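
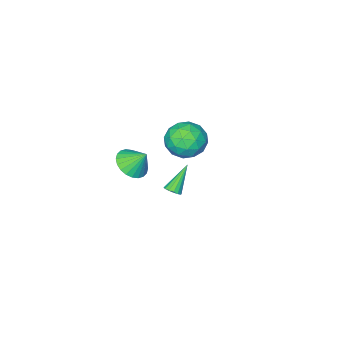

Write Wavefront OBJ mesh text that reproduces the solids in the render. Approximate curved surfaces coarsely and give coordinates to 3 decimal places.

v 1.009 3.78 1.943
v 1.706 4.304 2.719
v 1.474 2.096 2.661
v 2.171 2.62 3.437
v 1.013 2.74 3.519
v 0.726 3.78 3.075
v 2.454 2.62 2.305
v 2.167 3.66 1.861
v 2.6 3.586 2.942
v 1.709 3.661 3.693
v 1.471 2.739 1.687
v 0.58 2.814 2.438
v 1.317 4.19 2.268
v 1.863 2.21 3.112
v 1.183 2.281 3.16
v 1.593 2.589 3.616
v 0.74 3.882 2.477
v 1.15 4.19 2.933
v 0.743 3.271 3.404
v 2.03 2.21 2.447
v 2.44 2.518 2.903
v 1.587 3.811 1.764
v 1.997 4.119 2.22
v 2.437 3.129 1.976
v 2.252 4.076 2.855
v 2.525 3.086 3.277
v 2.691 3.086 2.612
v 2.522 3.698 2.351
v 1.728 4.119 3.296
v 2.002 3.13 3.719
v 1.321 3.2 3.767
v 1.152 3.812 3.506
v 2.253 3.698 3.428
v 1.178 3.27 1.661
v 1.452 2.281 2.084
v 2.028 2.588 1.874
v 1.859 3.2 1.613
v 0.655 3.314 2.103
v 0.928 2.324 2.525
v 0.658 2.702 3.029
v 0.489 3.314 2.768
v 0.927 2.702 1.952
v -0.223 -0.018 -4.423
v 0.156 0.128 -4.098
v -1.397 -0.182 -2.977
v 0.035 0.357 -4.171
v -0.156 0.485 -4.311
v -0.364 0.479 -4.482
v -0.535 0.339 -4.636
v -0.622 0.104 -4.733
v -0.602 -0.164 -4.747
v -0.48 -0.393 -4.675
v -0.29 -0.522 -4.534
v -0.081 -0.515 -4.364
v 0.089 -0.376 -4.21
v 0.176 -0.14 -4.112
v 2.717 0.296 -0.395
v 3.461 -0.072 0.146
v 2.343 1.024 0.615
v 3.629 0.237 -0.014
v 3.659 0.554 -0.232
v 3.545 0.833 -0.475
v 3.306 1.029 -0.705
v 2.976 1.114 -0.889
v 2.608 1.074 -0.997
v 2.256 0.916 -1.013
v 1.974 0.663 -0.936
v 1.805 0.355 -0.776
v 1.776 0.037 -0.558
v 1.889 -0.241 -0.315
v 2.129 -0.437 -0.084
v 2.458 -0.522 0.099
v 2.827 -0.482 0.207
v 3.179 -0.324 0.224
f 1 38 17
f 38 12 41
f 17 41 6
f 38 41 17
f 1 17 13
f 17 6 18
f 13 18 2
f 17 18 13
f 1 13 22
f 13 2 23
f 22 23 8
f 13 23 22
f 1 22 34
f 22 8 37
f 34 37 11
f 22 37 34
f 1 34 38
f 34 11 42
f 38 42 12
f 34 42 38
f 2 18 29
f 18 6 32
f 29 32 10
f 18 32 29
f 6 41 19
f 41 12 40
f 19 40 5
f 41 40 19
f 12 42 39
f 42 11 35
f 39 35 3
f 42 35 39
f 11 37 36
f 37 8 24
f 36 24 7
f 37 24 36
f 8 23 28
f 23 2 25
f 28 25 9
f 23 25 28
f 4 30 16
f 30 10 31
f 16 31 5
f 30 31 16
f 4 16 14
f 16 5 15
f 14 15 3
f 16 15 14
f 4 14 21
f 14 3 20
f 21 20 7
f 14 20 21
f 4 21 26
f 21 7 27
f 26 27 9
f 21 27 26
f 4 26 30
f 26 9 33
f 30 33 10
f 26 33 30
f 5 31 19
f 31 10 32
f 19 32 6
f 31 32 19
f 3 15 39
f 15 5 40
f 39 40 12
f 15 40 39
f 7 20 36
f 20 3 35
f 36 35 11
f 20 35 36
f 9 27 28
f 27 7 24
f 28 24 8
f 27 24 28
f 10 33 29
f 33 9 25
f 29 25 2
f 33 25 29
f 44 43 46
f 44 46 45
f 46 43 47
f 46 47 45
f 47 43 48
f 47 48 45
f 48 43 49
f 48 49 45
f 49 43 50
f 49 50 45
f 50 43 51
f 50 51 45
f 51 43 52
f 51 52 45
f 52 43 53
f 52 53 45
f 53 43 54
f 53 54 45
f 54 43 55
f 54 55 45
f 55 43 56
f 55 56 45
f 56 43 44
f 56 44 45
f 58 57 60
f 58 60 59
f 60 57 61
f 60 61 59
f 61 57 62
f 61 62 59
f 62 57 63
f 62 63 59
f 63 57 64
f 63 64 59
f 64 57 65
f 64 65 59
f 65 57 66
f 65 66 59
f 66 57 67
f 66 67 59
f 67 57 68
f 67 68 59
f 68 57 69
f 68 69 59
f 69 57 70
f 69 70 59
f 70 57 71
f 70 71 59
f 71 57 72
f 71 72 59
f 72 57 73
f 72 73 59
f 73 57 74
f 73 74 59
f 74 57 58
f 74 58 59



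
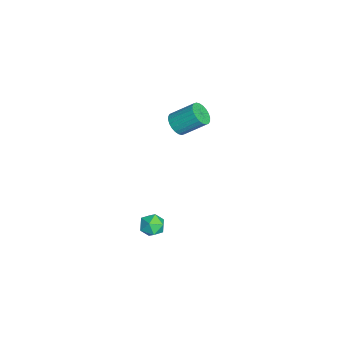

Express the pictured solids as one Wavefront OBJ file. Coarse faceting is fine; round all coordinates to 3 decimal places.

v -3.837 0.757 -0.699
v -3.441 1.146 -1.248
v -3.248 2.472 -0.169
v -3.643 2.083 0.379
v -3.727 1.235 -1.306
v -3.533 2.56 -0.227
v -4.029 1.251 -1.272
v -3.835 2.577 -0.193
v -4.301 1.192 -1.15
v -4.108 2.518 -0.072
v -4.503 1.067 -0.96
v -4.31 2.392 0.118
v -4.604 0.895 -0.731
v -4.41 2.22 0.348
v -4.588 0.701 -0.496
v -4.394 2.027 0.583
v -4.457 0.517 -0.293
v -4.264 1.842 0.786
v -4.232 0.368 -0.151
v -4.039 1.694 0.928
v -3.947 0.28 -0.093
v -3.753 1.605 0.986
v -3.645 0.263 -0.127
v -3.451 1.589 0.952
v -3.372 0.322 -0.248
v -3.179 1.648 0.83
v -3.17 0.448 -0.438
v -2.977 1.773 0.64
v -3.07 0.62 -0.668
v -2.876 1.945 0.411
v -3.086 0.813 -0.903
v -2.892 2.139 0.176
v -3.216 0.998 -1.106
v -3.023 2.323 -0.027
v 3.985 -0.237 -1.943
v 4.387 -0.729 -2.391
v 2.933 -0.891 -2.169
v 3.335 -1.383 -2.617
v 3.452 -1.373 -1.848
v 4.102 -0.969 -1.708
v 3.218 -0.651 -2.852
v 3.868 -0.247 -2.712
v 3.913 -0.985 -2.953
v 4.058 -1.432 -2.332
v 3.262 -0.188 -2.228
v 3.407 -0.635 -1.607
f 2 1 5
f 2 5 3
f 3 5 6
f 3 6 4
f 5 1 7
f 5 7 6
f 6 7 8
f 6 8 4
f 7 1 9
f 7 9 8
f 8 9 10
f 8 10 4
f 9 1 11
f 9 11 10
f 10 11 12
f 10 12 4
f 11 1 13
f 11 13 12
f 12 13 14
f 12 14 4
f 13 1 15
f 13 15 14
f 14 15 16
f 14 16 4
f 15 1 17
f 15 17 16
f 16 17 18
f 16 18 4
f 17 1 19
f 17 19 18
f 18 19 20
f 18 20 4
f 19 1 21
f 19 21 20
f 20 21 22
f 20 22 4
f 21 1 23
f 21 23 22
f 22 23 24
f 22 24 4
f 23 1 25
f 23 25 24
f 24 25 26
f 24 26 4
f 25 1 27
f 25 27 26
f 26 27 28
f 26 28 4
f 27 1 29
f 27 29 28
f 28 29 30
f 28 30 4
f 29 1 31
f 29 31 30
f 30 31 32
f 30 32 4
f 31 1 33
f 31 33 32
f 32 33 34
f 32 34 4
f 33 1 2
f 33 2 34
f 34 2 3
f 34 3 4
f 35 46 40
f 35 40 36
f 35 36 42
f 35 42 45
f 35 45 46
f 36 40 44
f 40 46 39
f 46 45 37
f 45 42 41
f 42 36 43
f 38 44 39
f 38 39 37
f 38 37 41
f 38 41 43
f 38 43 44
f 39 44 40
f 37 39 46
f 41 37 45
f 43 41 42
f 44 43 36



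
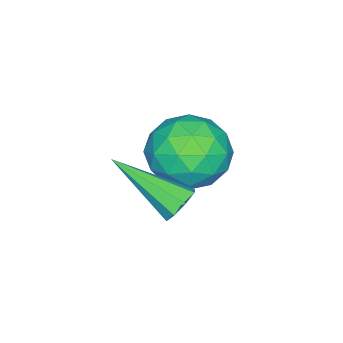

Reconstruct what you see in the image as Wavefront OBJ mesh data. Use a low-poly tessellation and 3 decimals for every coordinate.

v -0.553 -2.615 1.063
v 0.423 -3.115 1.52
v -1.463 -4.305 1.16
v -0.487 -4.805 1.617
v -1.106 -4.017 2.256
v -0.543 -2.972 2.196
v -0.497 -4.448 0.484
v 0.066 -3.403 0.424
v 0.458 -4.247 1.162
v 0.081 -3.981 2.257
v -1.121 -3.439 0.423
v -1.498 -3.173 1.518
v 0.015 -2.716 1.283
v -1.055 -4.704 1.397
v -1.419 -4.24 1.773
v -0.845 -4.534 2.041
v -0.553 -2.633 1.68
v 0.021 -2.927 1.949
v -0.878 -3.457 2.381
v -1.061 -4.493 0.731
v -0.487 -4.787 1
v -0.195 -2.886 0.639
v 0.379 -3.18 0.907
v -0.162 -3.963 0.299
v 0.609 -3.676 1.341
v 0.074 -4.669 1.399
v 0.069 -4.459 0.733
v 0.399 -3.845 0.697
v 0.388 -3.519 1.985
v -0.147 -4.513 2.042
v -0.511 -4.05 2.418
v -0.18 -3.436 2.382
v 0.408 -4.185 1.775
v -0.893 -2.907 0.638
v -1.428 -3.901 0.695
v -0.86 -3.984 0.298
v -0.529 -3.37 0.262
v -1.114 -2.751 1.281
v -1.649 -3.744 1.339
v -1.439 -3.575 1.983
v -1.109 -2.961 1.947
v -1.448 -3.235 0.905
v 1.919 -2.588 1.695
v 2.19 -2.303 2.107
v 2.101 -4.372 2.805
v 1.758 -2.311 2.166
v 1.42 -2.481 1.948
v 1.374 -2.713 1.582
v 1.648 -2.872 1.282
v 2.08 -2.865 1.223
v 2.418 -2.695 1.441
v 2.463 -2.462 1.807
f 1 38 17
f 38 12 41
f 17 41 6
f 38 41 17
f 1 17 13
f 17 6 18
f 13 18 2
f 17 18 13
f 1 13 22
f 13 2 23
f 22 23 8
f 13 23 22
f 1 22 34
f 22 8 37
f 34 37 11
f 22 37 34
f 1 34 38
f 34 11 42
f 38 42 12
f 34 42 38
f 2 18 29
f 18 6 32
f 29 32 10
f 18 32 29
f 6 41 19
f 41 12 40
f 19 40 5
f 41 40 19
f 12 42 39
f 42 11 35
f 39 35 3
f 42 35 39
f 11 37 36
f 37 8 24
f 36 24 7
f 37 24 36
f 8 23 28
f 23 2 25
f 28 25 9
f 23 25 28
f 4 30 16
f 30 10 31
f 16 31 5
f 30 31 16
f 4 16 14
f 16 5 15
f 14 15 3
f 16 15 14
f 4 14 21
f 14 3 20
f 21 20 7
f 14 20 21
f 4 21 26
f 21 7 27
f 26 27 9
f 21 27 26
f 4 26 30
f 26 9 33
f 30 33 10
f 26 33 30
f 5 31 19
f 31 10 32
f 19 32 6
f 31 32 19
f 3 15 39
f 15 5 40
f 39 40 12
f 15 40 39
f 7 20 36
f 20 3 35
f 36 35 11
f 20 35 36
f 9 27 28
f 27 7 24
f 28 24 8
f 27 24 28
f 10 33 29
f 33 9 25
f 29 25 2
f 33 25 29
f 44 43 46
f 44 46 45
f 46 43 47
f 46 47 45
f 47 43 48
f 47 48 45
f 48 43 49
f 48 49 45
f 49 43 50
f 49 50 45
f 50 43 51
f 50 51 45
f 51 43 52
f 51 52 45
f 52 43 44
f 52 44 45



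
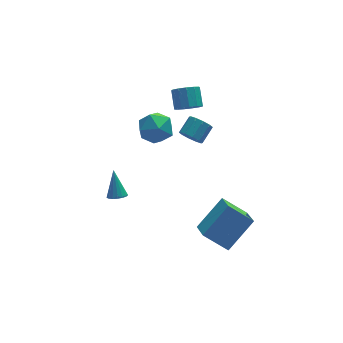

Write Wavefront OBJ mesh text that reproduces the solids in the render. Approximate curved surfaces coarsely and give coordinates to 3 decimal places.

v 0.357 -1.804 -3.592
v 0.261 -3.065 -2.884
v -0.753 -1.177 -2.625
v -0.849 -2.438 -1.917
v 1.849 -1.182 -2.283
v 1.753 -2.443 -1.575
v 0.739 -0.555 -1.316
v 0.643 -1.816 -0.608
v -0.704 0.084 3.534
v -0.254 -0.371 3.422
v 0.435 0.181 3.954
v -0.016 0.636 4.066
v -0.237 -0.103 3.123
v 0.452 0.448 3.655
v -0.399 0.236 2.981
v 0.29 0.788 3.513
v -0.677 0.517 3.05
v 0.011 1.069 3.582
v -0.966 0.633 3.304
v -0.278 1.184 3.836
v -1.155 0.539 3.646
v -0.466 1.091 4.178
v -1.172 0.272 3.945
v -0.483 0.823 4.477
v -1.01 -0.068 4.087
v -0.321 0.484 4.619
v -0.731 -0.349 4.018
v -0.043 0.203 4.55
v -0.442 -0.464 3.764
v 0.246 0.087 4.296
v -3.712 2.87 -3.344
v -3.289 3.157 -3.547
v -3.648 3.73 -1.996
v -3.501 3.293 -3.624
v -3.761 3.332 -3.637
v -4.01 3.266 -3.582
v -4.19 3.108 -3.473
v -4.261 2.896 -3.334
v -4.206 2.678 -3.198
v -4.038 2.504 -3.094
v -3.795 2.413 -3.048
v -3.533 2.428 -3.07
v -3.312 2.543 -3.154
v -3.183 2.733 -3.282
v -3.175 2.955 -3.424
v 0.027 2.75 3.157
v 0.635 2.953 2.828
v 0.741 3.812 3.554
v 0.133 3.61 3.883
v 0.333 3.149 2.641
v 0.439 4.008 3.367
v -0.066 3.218 2.617
v 0.04 4.077 3.343
v -0.436 3.138 2.765
v -0.33 3.998 3.491
v -0.658 2.936 3.037
v -0.552 3.795 3.763
v -0.663 2.674 3.347
v -0.557 3.534 4.073
v -0.449 2.437 3.597
v -0.343 3.297 4.323
v -0.084 2.299 3.707
v 0.022 3.159 4.433
v 0.317 2.304 3.642
v 0.423 3.164 4.368
v 0.625 2.451 3.424
v 0.731 3.311 4.15
v 0.744 2.693 3.12
v 0.85 3.553 3.846
v -1.307 4.631 0.1
v -0.44 4.148 0.447
v -2.26 3.632 1.093
v -1.393 3.149 1.44
v -1.581 4.148 1.708
v -0.992 4.766 1.094
v -1.708 3.014 0.446
v -1.119 3.632 -0.168
v -0.688 3.149 0.661
v -0.609 3.85 1.44
v -2.091 3.93 0.1
v -2.012 4.631 0.879
f 2 4 1
f 5 2 1
f 1 4 3
f 3 5 1
f 2 8 4
f 6 2 5
f 6 8 2
f 4 8 3
f 7 5 3
f 3 8 7
f 7 6 5
f 8 6 7
f 10 9 13
f 10 13 11
f 11 13 14
f 11 14 12
f 13 9 15
f 13 15 14
f 14 15 16
f 14 16 12
f 15 9 17
f 15 17 16
f 16 17 18
f 16 18 12
f 17 9 19
f 17 19 18
f 18 19 20
f 18 20 12
f 19 9 21
f 19 21 20
f 20 21 22
f 20 22 12
f 21 9 23
f 21 23 22
f 22 23 24
f 22 24 12
f 23 9 25
f 23 25 24
f 24 25 26
f 24 26 12
f 25 9 27
f 25 27 26
f 26 27 28
f 26 28 12
f 27 9 29
f 27 29 28
f 28 29 30
f 28 30 12
f 29 9 10
f 29 10 30
f 30 10 11
f 30 11 12
f 32 31 34
f 32 34 33
f 34 31 35
f 34 35 33
f 35 31 36
f 35 36 33
f 36 31 37
f 36 37 33
f 37 31 38
f 37 38 33
f 38 31 39
f 38 39 33
f 39 31 40
f 39 40 33
f 40 31 41
f 40 41 33
f 41 31 42
f 41 42 33
f 42 31 43
f 42 43 33
f 43 31 44
f 43 44 33
f 44 31 45
f 44 45 33
f 45 31 32
f 45 32 33
f 47 46 50
f 47 50 48
f 48 50 51
f 48 51 49
f 50 46 52
f 50 52 51
f 51 52 53
f 51 53 49
f 52 46 54
f 52 54 53
f 53 54 55
f 53 55 49
f 54 46 56
f 54 56 55
f 55 56 57
f 55 57 49
f 56 46 58
f 56 58 57
f 57 58 59
f 57 59 49
f 58 46 60
f 58 60 59
f 59 60 61
f 59 61 49
f 60 46 62
f 60 62 61
f 61 62 63
f 61 63 49
f 62 46 64
f 62 64 63
f 63 64 65
f 63 65 49
f 64 46 66
f 64 66 65
f 65 66 67
f 65 67 49
f 66 46 68
f 66 68 67
f 67 68 69
f 67 69 49
f 68 46 47
f 68 47 69
f 69 47 48
f 69 48 49
f 70 81 75
f 70 75 71
f 70 71 77
f 70 77 80
f 70 80 81
f 71 75 79
f 75 81 74
f 81 80 72
f 80 77 76
f 77 71 78
f 73 79 74
f 73 74 72
f 73 72 76
f 73 76 78
f 73 78 79
f 74 79 75
f 72 74 81
f 76 72 80
f 78 76 77
f 79 78 71



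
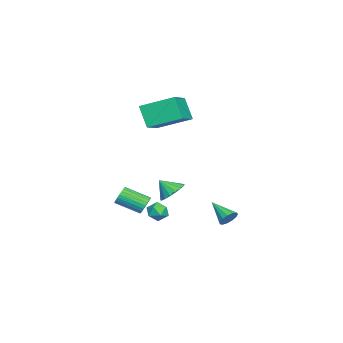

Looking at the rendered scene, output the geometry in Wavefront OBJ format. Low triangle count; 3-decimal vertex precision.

v -2.364 -1.294 3.765
v -2.504 0.612 4.533
v -4.167 -1.134 3.039
v -4.306 0.772 3.807
v -1.794 -0.732 2.473
v -1.933 1.174 3.241
v -3.596 -0.572 1.747
v -3.736 1.334 2.515
v 1.469 4.285 -2.322
v 1.97 4.069 -2.124
v 0.731 3.255 -1.578
v 1.874 4.294 -1.907
v 1.65 4.517 -1.822
v 1.369 4.665 -1.896
v 1.119 4.693 -2.105
v 0.981 4.592 -2.383
v 0.998 4.393 -2.642
v 1.164 4.16 -2.799
v 1.428 3.966 -2.805
v 1.704 3.874 -2.657
v 1.907 3.913 -2.403
v -2.153 0.24 -3.556
v -1.612 0.469 -3.906
v -1.668 -0.749 -3.454
v -1.127 -0.52 -3.804
v -1.254 -0.281 -3.176
v -1.554 0.33 -3.239
v -1.726 -0.61 -4.121
v -2.026 0.001 -4.184
v -1.348 -0.056 -4.255
v -1.057 0.147 -3.671
v -2.223 -0.427 -3.689
v -1.932 -0.224 -3.105
v 1.95 1.45 -0.488
v 2.595 1.783 -0.129
v 1.89 0.73 0.288
v 2.294 1.974 0.025
v 1.914 2.045 0.06
v 1.543 1.979 -0.03
v 1.265 1.792 -0.225
v 1.144 1.526 -0.48
v 1.208 1.243 -0.737
v 1.441 1.008 -0.937
v 1.792 0.873 -1.035
v 2.179 0.871 -1.007
v 2.513 1.001 -0.86
v 2.718 1.234 -0.628
v 2.748 1.516 -0.364
v -2.098 -0.902 -3.51
v -1.804 -1.13 -3.994
v -1.829 -2.565 -3.334
v -2.122 -2.338 -2.85
v -1.622 -1.069 -3.854
v -1.647 -2.504 -3.193
v -1.512 -0.982 -3.661
v -1.537 -2.417 -3.001
v -1.491 -0.883 -3.446
v -1.516 -2.318 -2.785
v -1.563 -0.787 -3.24
v -1.588 -2.222 -2.58
v -1.716 -0.709 -3.076
v -1.741 -2.144 -2.415
v -1.927 -0.66 -2.977
v -1.952 -2.095 -2.317
v -2.164 -0.648 -2.96
v -2.189 -2.083 -2.299
v -2.391 -0.675 -3.026
v -2.416 -2.11 -2.366
v -2.573 -0.736 -3.167
v -2.598 -2.171 -2.506
v -2.683 -0.823 -3.359
v -2.708 -2.258 -2.699
v -2.704 -0.922 -3.575
v -2.729 -2.357 -2.914
v -2.632 -1.018 -3.78
v -2.657 -2.453 -3.12
v -2.479 -1.096 -3.945
v -2.504 -2.531 -3.284
v -2.268 -1.145 -4.043
v -2.293 -2.58 -3.383
v -2.031 -1.157 -4.061
v -2.056 -2.592 -3.4
f 2 4 1
f 5 2 1
f 1 4 3
f 3 5 1
f 2 8 4
f 6 2 5
f 6 8 2
f 4 8 3
f 7 5 3
f 3 8 7
f 7 6 5
f 8 6 7
f 10 9 12
f 10 12 11
f 12 9 13
f 12 13 11
f 13 9 14
f 13 14 11
f 14 9 15
f 14 15 11
f 15 9 16
f 15 16 11
f 16 9 17
f 16 17 11
f 17 9 18
f 17 18 11
f 18 9 19
f 18 19 11
f 19 9 20
f 19 20 11
f 20 9 21
f 20 21 11
f 21 9 10
f 21 10 11
f 22 33 27
f 22 27 23
f 22 23 29
f 22 29 32
f 22 32 33
f 23 27 31
f 27 33 26
f 33 32 24
f 32 29 28
f 29 23 30
f 25 31 26
f 25 26 24
f 25 24 28
f 25 28 30
f 25 30 31
f 26 31 27
f 24 26 33
f 28 24 32
f 30 28 29
f 31 30 23
f 35 34 37
f 35 37 36
f 37 34 38
f 37 38 36
f 38 34 39
f 38 39 36
f 39 34 40
f 39 40 36
f 40 34 41
f 40 41 36
f 41 34 42
f 41 42 36
f 42 34 43
f 42 43 36
f 43 34 44
f 43 44 36
f 44 34 45
f 44 45 36
f 45 34 46
f 45 46 36
f 46 34 47
f 46 47 36
f 47 34 48
f 47 48 36
f 48 34 35
f 48 35 36
f 50 49 53
f 50 53 51
f 51 53 54
f 51 54 52
f 53 49 55
f 53 55 54
f 54 55 56
f 54 56 52
f 55 49 57
f 55 57 56
f 56 57 58
f 56 58 52
f 57 49 59
f 57 59 58
f 58 59 60
f 58 60 52
f 59 49 61
f 59 61 60
f 60 61 62
f 60 62 52
f 61 49 63
f 61 63 62
f 62 63 64
f 62 64 52
f 63 49 65
f 63 65 64
f 64 65 66
f 64 66 52
f 65 49 67
f 65 67 66
f 66 67 68
f 66 68 52
f 67 49 69
f 67 69 68
f 68 69 70
f 68 70 52
f 69 49 71
f 69 71 70
f 70 71 72
f 70 72 52
f 71 49 73
f 71 73 72
f 72 73 74
f 72 74 52
f 73 49 75
f 73 75 74
f 74 75 76
f 74 76 52
f 75 49 77
f 75 77 76
f 76 77 78
f 76 78 52
f 77 49 79
f 77 79 78
f 78 79 80
f 78 80 52
f 79 49 81
f 79 81 80
f 80 81 82
f 80 82 52
f 81 49 50
f 81 50 82
f 82 50 51
f 82 51 52



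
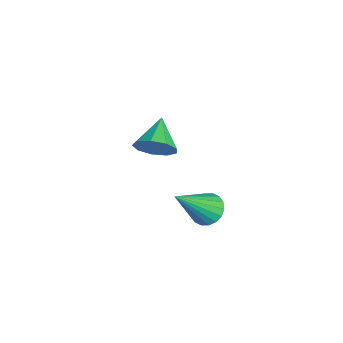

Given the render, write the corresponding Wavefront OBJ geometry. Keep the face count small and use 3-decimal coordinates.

v -2.139 -1.586 -0.032
v -1.756 -1.281 0.496
v -3.181 -1.254 0.532
v -1.844 -0.952 0.14
v -2.07 -0.92 -0.296
v -2.329 -1.199 -0.609
v -2.498 -1.66 -0.652
v -2.5 -2.085 -0.404
v -2.333 -2.277 0.017
v -2.075 -2.146 0.416
v -1.847 -1.752 0.605
v 1.184 -0.428 -0.042
v 1.701 -0.444 -0.305
v 1.856 -1.472 1.342
v 1.719 -0.235 -0.156
v 1.631 -0.063 0.016
v 1.455 0.036 0.176
v 1.225 0.044 0.293
v 0.987 -0.042 0.344
v 0.788 -0.205 0.318
v 0.667 -0.411 0.221
v 0.649 -0.621 0.072
v 0.737 -0.792 -0.1
v 0.913 -0.892 -0.261
v 1.143 -0.899 -0.378
v 1.381 -0.813 -0.429
v 1.58 -0.651 -0.403
f 2 1 4
f 2 4 3
f 4 1 5
f 4 5 3
f 5 1 6
f 5 6 3
f 6 1 7
f 6 7 3
f 7 1 8
f 7 8 3
f 8 1 9
f 8 9 3
f 9 1 10
f 9 10 3
f 10 1 11
f 10 11 3
f 11 1 2
f 11 2 3
f 13 12 15
f 13 15 14
f 15 12 16
f 15 16 14
f 16 12 17
f 16 17 14
f 17 12 18
f 17 18 14
f 18 12 19
f 18 19 14
f 19 12 20
f 19 20 14
f 20 12 21
f 20 21 14
f 21 12 22
f 21 22 14
f 22 12 23
f 22 23 14
f 23 12 24
f 23 24 14
f 24 12 25
f 24 25 14
f 25 12 26
f 25 26 14
f 26 12 27
f 26 27 14
f 27 12 13
f 27 13 14



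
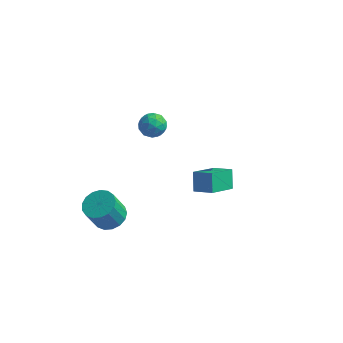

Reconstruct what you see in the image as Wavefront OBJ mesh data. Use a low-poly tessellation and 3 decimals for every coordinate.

v -1.555 -1.97 -2.463
v -0.796 -1.692 -2.169
v -1.127 -2.211 -0.823
v -1.885 -2.49 -1.117
v -1.048 -1.373 -2.108
v -1.379 -1.892 -0.762
v -1.417 -1.19 -2.128
v -1.748 -1.71 -0.782
v -1.817 -1.187 -2.225
v -2.148 -1.706 -0.879
v -2.157 -1.363 -2.377
v -2.488 -1.882 -1.031
v -2.359 -1.678 -2.548
v -2.69 -2.197 -1.202
v -2.376 -2.06 -2.7
v -2.707 -2.579 -1.354
v -2.206 -2.422 -2.797
v -2.537 -2.941 -1.451
v -1.886 -2.68 -2.818
v -2.217 -3.199 -1.472
v -1.49 -2.776 -2.758
v -1.821 -3.295 -1.412
v -1.109 -2.687 -2.63
v -1.44 -3.206 -1.284
v -0.83 -2.434 -2.464
v -1.161 -2.953 -1.118
v -0.717 -2.075 -2.297
v -1.048 -2.594 -0.951
v 2.695 -1.92 1.255
v 2.424 -1.335 2.084
v 3.169 -0.576 0.463
v 2.897 0.008 1.292
v 3.663 -2.028 1.648
v 3.391 -1.444 2.477
v 4.136 -0.685 0.856
v 3.865 -0.1 1.685
v -1.941 4.688 -0.76
v -1.329 4.333 -1.056
v -2.551 3.607 -0.724
v -1.939 3.252 -1.02
v -1.912 3.532 -0.306
v -1.535 4.2 -0.328
v -2.345 3.74 -1.452
v -1.968 4.408 -1.474
v -1.578 3.746 -1.483
v -1.311 3.618 -0.776
v -2.569 4.322 -1.004
v -2.302 4.194 -0.297
v -1.581 4.605 -0.911
v -2.299 3.335 -0.869
v -2.283 3.5 -0.45
v -1.923 3.291 -0.624
v -1.702 4.528 -0.483
v -1.342 4.319 -0.657
v -1.685 3.848 -0.217
v -2.538 3.621 -1.123
v -2.178 3.412 -1.297
v -1.957 4.649 -1.156
v -1.597 4.44 -1.33
v -2.195 4.092 -1.563
v -1.368 4.052 -1.336
v -1.727 3.416 -1.315
v -1.966 3.703 -1.569
v -1.744 4.096 -1.582
v -1.211 3.977 -0.92
v -1.569 3.341 -0.899
v -1.554 3.506 -0.48
v -1.332 3.899 -0.493
v -1.358 3.632 -1.172
v -2.311 4.599 -0.881
v -2.669 3.963 -0.86
v -2.548 4.041 -1.287
v -2.326 4.434 -1.3
v -2.153 4.524 -0.465
v -2.512 3.888 -0.444
v -2.136 3.844 -0.198
v -1.914 4.237 -0.211
v -2.522 4.308 -0.608
f 2 1 5
f 2 5 3
f 3 5 6
f 3 6 4
f 5 1 7
f 5 7 6
f 6 7 8
f 6 8 4
f 7 1 9
f 7 9 8
f 8 9 10
f 8 10 4
f 9 1 11
f 9 11 10
f 10 11 12
f 10 12 4
f 11 1 13
f 11 13 12
f 12 13 14
f 12 14 4
f 13 1 15
f 13 15 14
f 14 15 16
f 14 16 4
f 15 1 17
f 15 17 16
f 16 17 18
f 16 18 4
f 17 1 19
f 17 19 18
f 18 19 20
f 18 20 4
f 19 1 21
f 19 21 20
f 20 21 22
f 20 22 4
f 21 1 23
f 21 23 22
f 22 23 24
f 22 24 4
f 23 1 25
f 23 25 24
f 24 25 26
f 24 26 4
f 25 1 27
f 25 27 26
f 26 27 28
f 26 28 4
f 27 1 2
f 27 2 28
f 28 2 3
f 28 3 4
f 30 32 29
f 33 30 29
f 29 32 31
f 31 33 29
f 30 36 32
f 34 30 33
f 34 36 30
f 32 36 31
f 35 33 31
f 31 36 35
f 35 34 33
f 36 34 35
f 37 74 53
f 74 48 77
f 53 77 42
f 74 77 53
f 37 53 49
f 53 42 54
f 49 54 38
f 53 54 49
f 37 49 58
f 49 38 59
f 58 59 44
f 49 59 58
f 37 58 70
f 58 44 73
f 70 73 47
f 58 73 70
f 37 70 74
f 70 47 78
f 74 78 48
f 70 78 74
f 38 54 65
f 54 42 68
f 65 68 46
f 54 68 65
f 42 77 55
f 77 48 76
f 55 76 41
f 77 76 55
f 48 78 75
f 78 47 71
f 75 71 39
f 78 71 75
f 47 73 72
f 73 44 60
f 72 60 43
f 73 60 72
f 44 59 64
f 59 38 61
f 64 61 45
f 59 61 64
f 40 66 52
f 66 46 67
f 52 67 41
f 66 67 52
f 40 52 50
f 52 41 51
f 50 51 39
f 52 51 50
f 40 50 57
f 50 39 56
f 57 56 43
f 50 56 57
f 40 57 62
f 57 43 63
f 62 63 45
f 57 63 62
f 40 62 66
f 62 45 69
f 66 69 46
f 62 69 66
f 41 67 55
f 67 46 68
f 55 68 42
f 67 68 55
f 39 51 75
f 51 41 76
f 75 76 48
f 51 76 75
f 43 56 72
f 56 39 71
f 72 71 47
f 56 71 72
f 45 63 64
f 63 43 60
f 64 60 44
f 63 60 64
f 46 69 65
f 69 45 61
f 65 61 38
f 69 61 65



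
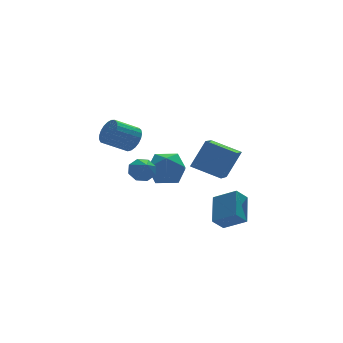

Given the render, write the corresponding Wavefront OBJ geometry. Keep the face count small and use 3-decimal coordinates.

v -0.398 2.161 -0.431
v 0.77 2.332 -0.084
v -0.21 0.208 -0.096
v 0.958 0.379 0.251
v 0.039 0.799 0.953
v -0.077 2.006 0.747
v 0.637 0.534 -0.927
v 0.521 1.741 -1.133
v 1.409 1.327 -0.39
v 1.04 1.491 0.772
v -0.48 1.049 -0.952
v -0.849 1.213 0.21
v -1.284 0.96 0.246
v -0.689 0.567 -0.093
v -1.536 -0.24 1.194
v -0.507 0.901 0.377
v -0.781 1.269 0.771
v -1.35 1.456 0.857
v -1.88 1.353 0.585
v -2.061 1.019 0.115
v -1.787 0.651 -0.279
v -1.219 0.464 -0.365
v 2.198 -3.192 -1.954
v 2.943 -1.754 -0.98
v 1.302 -2.213 -2.714
v 2.047 -0.775 -1.74
v 2.913 -3.085 -2.66
v 3.658 -1.647 -1.686
v 2.017 -2.106 -3.42
v 2.762 -0.668 -2.446
v 2.366 -1.072 -0.238
v 1.131 0.139 0.391
v 3.469 0.47 -1.043
v 2.234 1.681 -0.414
v 3.346 -0.921 1.394
v 2.111 0.29 2.023
v 4.449 0.621 0.589
v 3.214 1.832 1.218
v -2.642 -0.915 3.577
v -2.215 -0.76 4.26
v -3.511 -0.651 5.046
v -3.938 -0.805 4.363
v -2.264 -0.447 4.135
v -3.561 -0.337 4.921
v -2.379 -0.215 3.913
v -3.675 -0.105 4.699
v -2.539 -0.103 3.634
v -3.835 0.006 4.419
v -2.717 -0.132 3.344
v -4.013 -0.023 4.13
v -2.882 -0.296 3.095
v -4.178 -0.187 3.881
v -3.005 -0.568 2.929
v -4.302 -0.458 3.715
v -3.066 -0.899 2.875
v -4.362 -0.789 3.661
v -3.053 -1.233 2.943
v -4.35 -1.123 3.729
v -2.969 -1.512 3.12
v -4.266 -1.402 3.906
v -2.829 -1.688 3.376
v -4.125 -1.578 4.162
v -2.656 -1.73 3.667
v -3.952 -1.62 4.453
v -2.481 -1.631 3.943
v -3.777 -1.521 4.728
v -2.333 -1.408 4.155
v -3.63 -1.299 4.941
v -2.239 -1.1 4.267
v -3.536 -0.991 5.053
f 1 12 6
f 1 6 2
f 1 2 8
f 1 8 11
f 1 11 12
f 2 6 10
f 6 12 5
f 12 11 3
f 11 8 7
f 8 2 9
f 4 10 5
f 4 5 3
f 4 3 7
f 4 7 9
f 4 9 10
f 5 10 6
f 3 5 12
f 7 3 11
f 9 7 8
f 10 9 2
f 14 13 16
f 14 16 15
f 16 13 17
f 16 17 15
f 17 13 18
f 17 18 15
f 18 13 19
f 18 19 15
f 19 13 20
f 19 20 15
f 20 13 21
f 20 21 15
f 21 13 22
f 21 22 15
f 22 13 14
f 22 14 15
f 24 26 23
f 27 24 23
f 23 26 25
f 25 27 23
f 24 30 26
f 28 24 27
f 28 30 24
f 26 30 25
f 29 27 25
f 25 30 29
f 29 28 27
f 30 28 29
f 32 34 31
f 35 32 31
f 31 34 33
f 33 35 31
f 32 38 34
f 36 32 35
f 36 38 32
f 34 38 33
f 37 35 33
f 33 38 37
f 37 36 35
f 38 36 37
f 40 39 43
f 40 43 41
f 41 43 44
f 41 44 42
f 43 39 45
f 43 45 44
f 44 45 46
f 44 46 42
f 45 39 47
f 45 47 46
f 46 47 48
f 46 48 42
f 47 39 49
f 47 49 48
f 48 49 50
f 48 50 42
f 49 39 51
f 49 51 50
f 50 51 52
f 50 52 42
f 51 39 53
f 51 53 52
f 52 53 54
f 52 54 42
f 53 39 55
f 53 55 54
f 54 55 56
f 54 56 42
f 55 39 57
f 55 57 56
f 56 57 58
f 56 58 42
f 57 39 59
f 57 59 58
f 58 59 60
f 58 60 42
f 59 39 61
f 59 61 60
f 60 61 62
f 60 62 42
f 61 39 63
f 61 63 62
f 62 63 64
f 62 64 42
f 63 39 65
f 63 65 64
f 64 65 66
f 64 66 42
f 65 39 67
f 65 67 66
f 66 67 68
f 66 68 42
f 67 39 69
f 67 69 68
f 68 69 70
f 68 70 42
f 69 39 40
f 69 40 70
f 70 40 41
f 70 41 42



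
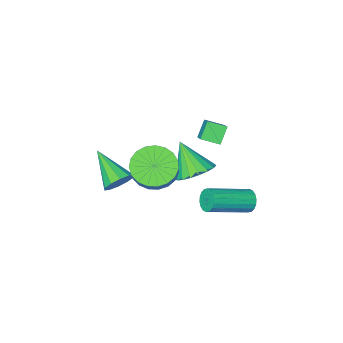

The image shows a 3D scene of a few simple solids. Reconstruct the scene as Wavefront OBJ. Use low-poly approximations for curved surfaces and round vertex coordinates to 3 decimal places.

v -1.477 2.963 0.177
v -1.274 3.254 -0.256
v 0.581 3.009 0.45
v 0.377 2.717 0.883
v -1.316 3.43 -0.085
v 0.539 3.185 0.621
v -1.39 3.514 0.137
v 0.465 3.269 0.844
v -1.481 3.489 0.368
v 0.374 3.244 1.074
v -1.571 3.359 0.561
v 0.284 3.114 1.267
v -1.643 3.151 0.677
v 0.212 2.906 1.384
v -1.682 2.906 0.695
v 0.173 2.661 1.401
v -1.681 2.671 0.61
v 0.174 2.426 1.316
v -1.639 2.495 0.439
v 0.216 2.25 1.145
v -1.565 2.411 0.216
v 0.29 2.166 0.923
v -1.474 2.436 -0.014
v 0.381 2.191 0.692
v -1.384 2.566 -0.207
v 0.471 2.321 0.499
v -1.312 2.774 -0.324
v 0.543 2.529 0.383
v -1.273 3.019 -0.341
v 0.582 2.774 0.365
v 3.556 1.29 2.337
v 4.153 1.159 2.015
v 3.704 -0.27 3.243
v 4.24 1.375 2.373
v 4.066 1.559 2.716
v 3.697 1.639 2.915
v 3.274 1.586 2.892
v 2.96 1.42 2.658
v 2.873 1.204 2.3
v 3.047 1.021 1.957
v 3.415 0.94 1.758
v 3.838 0.993 1.781
v 2.497 2.268 3.473
v 3.06 2.756 2.868
v 3.465 3.421 3.782
v 2.903 2.932 4.387
v 2.724 2.971 2.861
v 3.129 3.636 3.774
v 2.349 3.065 2.959
v 2.754 3.729 3.873
v 1.999 3.02 3.147
v 2.404 3.685 4.06
v 1.735 2.846 3.391
v 2.141 3.51 4.304
v 1.604 2.571 3.649
v 2.009 3.236 4.562
v 1.627 2.244 3.877
v 2.032 2.909 4.79
v 1.8 1.921 4.035
v 2.205 2.586 4.948
v 2.094 1.658 4.096
v 2.499 2.323 5.009
v 2.458 1.501 4.049
v 2.863 2.165 4.962
v 2.828 1.476 3.903
v 3.234 2.14 4.816
v 3.142 1.587 3.682
v 3.547 2.252 4.596
v 3.344 1.817 3.426
v 3.749 2.482 4.339
v 3.399 2.125 3.177
v 3.805 2.789 4.091
v 3.299 2.457 2.98
v 3.704 3.121 3.893
v -1.859 -1.239 2.113
v -1.485 -0.363 2.809
v -2.521 -0.743 1.844
v -2.147 0.133 2.54
v -1.333 -0.913 1.42
v -0.959 -0.037 2.116
v -1.995 -0.417 1.151
v -1.621 0.459 1.847
v -1.036 -0.513 -0.486
v -0.18 -0.176 -0.355
v -0.844 -1.527 0.866
v -0.415 0.08 -0.13
v -0.773 0.218 0.025
v -1.183 0.211 0.079
v -1.564 0.061 0.021
v -1.841 -0.203 -0.138
v -1.958 -0.528 -0.365
v -1.893 -0.85 -0.616
v -1.658 -1.106 -0.842
v -1.3 -1.244 -0.996
v -0.89 -1.238 -1.05
v -0.509 -1.088 -0.992
v -0.232 -0.824 -0.833
v -0.114 -0.498 -0.606
f 2 1 5
f 2 5 3
f 3 5 6
f 3 6 4
f 5 1 7
f 5 7 6
f 6 7 8
f 6 8 4
f 7 1 9
f 7 9 8
f 8 9 10
f 8 10 4
f 9 1 11
f 9 11 10
f 10 11 12
f 10 12 4
f 11 1 13
f 11 13 12
f 12 13 14
f 12 14 4
f 13 1 15
f 13 15 14
f 14 15 16
f 14 16 4
f 15 1 17
f 15 17 16
f 16 17 18
f 16 18 4
f 17 1 19
f 17 19 18
f 18 19 20
f 18 20 4
f 19 1 21
f 19 21 20
f 20 21 22
f 20 22 4
f 21 1 23
f 21 23 22
f 22 23 24
f 22 24 4
f 23 1 25
f 23 25 24
f 24 25 26
f 24 26 4
f 25 1 27
f 25 27 26
f 26 27 28
f 26 28 4
f 27 1 29
f 27 29 28
f 28 29 30
f 28 30 4
f 29 1 2
f 29 2 30
f 30 2 3
f 30 3 4
f 32 31 34
f 32 34 33
f 34 31 35
f 34 35 33
f 35 31 36
f 35 36 33
f 36 31 37
f 36 37 33
f 37 31 38
f 37 38 33
f 38 31 39
f 38 39 33
f 39 31 40
f 39 40 33
f 40 31 41
f 40 41 33
f 41 31 42
f 41 42 33
f 42 31 32
f 42 32 33
f 44 43 47
f 44 47 45
f 45 47 48
f 45 48 46
f 47 43 49
f 47 49 48
f 48 49 50
f 48 50 46
f 49 43 51
f 49 51 50
f 50 51 52
f 50 52 46
f 51 43 53
f 51 53 52
f 52 53 54
f 52 54 46
f 53 43 55
f 53 55 54
f 54 55 56
f 54 56 46
f 55 43 57
f 55 57 56
f 56 57 58
f 56 58 46
f 57 43 59
f 57 59 58
f 58 59 60
f 58 60 46
f 59 43 61
f 59 61 60
f 60 61 62
f 60 62 46
f 61 43 63
f 61 63 62
f 62 63 64
f 62 64 46
f 63 43 65
f 63 65 64
f 64 65 66
f 64 66 46
f 65 43 67
f 65 67 66
f 66 67 68
f 66 68 46
f 67 43 69
f 67 69 68
f 68 69 70
f 68 70 46
f 69 43 71
f 69 71 70
f 70 71 72
f 70 72 46
f 71 43 73
f 71 73 72
f 72 73 74
f 72 74 46
f 73 43 44
f 73 44 74
f 74 44 45
f 74 45 46
f 76 78 75
f 79 76 75
f 75 78 77
f 77 79 75
f 76 82 78
f 80 76 79
f 80 82 76
f 78 82 77
f 81 79 77
f 77 82 81
f 81 80 79
f 82 80 81
f 84 83 86
f 84 86 85
f 86 83 87
f 86 87 85
f 87 83 88
f 87 88 85
f 88 83 89
f 88 89 85
f 89 83 90
f 89 90 85
f 90 83 91
f 90 91 85
f 91 83 92
f 91 92 85
f 92 83 93
f 92 93 85
f 93 83 94
f 93 94 85
f 94 83 95
f 94 95 85
f 95 83 96
f 95 96 85
f 96 83 97
f 96 97 85
f 97 83 98
f 97 98 85
f 98 83 84
f 98 84 85



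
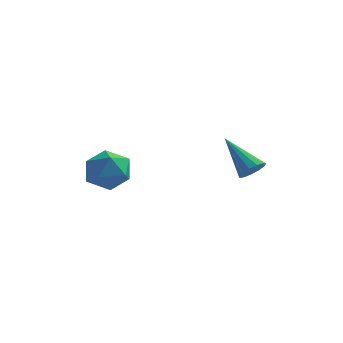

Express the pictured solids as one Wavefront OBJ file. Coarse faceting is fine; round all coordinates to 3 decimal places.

v -1.984 -3.116 -2.659
v -1.711 -2.767 -3.362
v -1.869 -4.333 -3.218
v -1.596 -3.984 -3.921
v -1.123 -3.97 -3.239
v -1.193 -3.218 -2.893
v -2.387 -3.882 -3.687
v -2.457 -3.13 -3.341
v -1.959 -3.241 -3.997
v -1.178 -3.295 -3.72
v -2.402 -3.805 -2.86
v -1.621 -3.859 -2.583
v 2.321 -1.553 -3.806
v 2.628 -1.148 -3.769
v 1.299 -0.867 -2.814
v 2.451 -1.094 -3.988
v 2.232 -1.187 -4.15
v 2.041 -1.395 -4.202
v 1.939 -1.654 -4.129
v 1.958 -1.88 -3.953
v 2.093 -2.002 -3.73
v 2.299 -1.982 -3.532
v 2.513 -1.825 -3.42
v 2.665 -1.582 -3.431
v 2.708 -1.329 -3.561
f 1 12 6
f 1 6 2
f 1 2 8
f 1 8 11
f 1 11 12
f 2 6 10
f 6 12 5
f 12 11 3
f 11 8 7
f 8 2 9
f 4 10 5
f 4 5 3
f 4 3 7
f 4 7 9
f 4 9 10
f 5 10 6
f 3 5 12
f 7 3 11
f 9 7 8
f 10 9 2
f 14 13 16
f 14 16 15
f 16 13 17
f 16 17 15
f 17 13 18
f 17 18 15
f 18 13 19
f 18 19 15
f 19 13 20
f 19 20 15
f 20 13 21
f 20 21 15
f 21 13 22
f 21 22 15
f 22 13 23
f 22 23 15
f 23 13 24
f 23 24 15
f 24 13 25
f 24 25 15
f 25 13 14
f 25 14 15



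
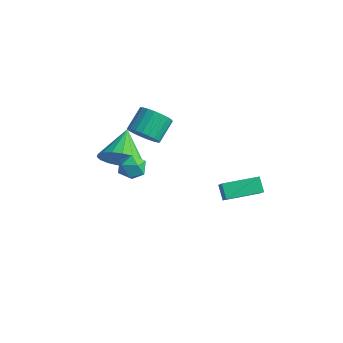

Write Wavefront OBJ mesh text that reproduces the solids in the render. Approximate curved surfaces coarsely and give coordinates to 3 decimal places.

v -1.443 -2.395 3.305
v -0.527 -1.804 3.294
v -2.277 -1.085 4.215
v -0.751 -1.664 2.887
v -1.111 -1.669 2.563
v -1.538 -1.817 2.386
v -1.945 -2.08 2.391
v -2.253 -2.406 2.577
v -2.401 -2.729 2.907
v -2.359 -2.986 3.316
v -2.135 -3.126 3.723
v -1.774 -3.121 4.047
v -1.348 -2.973 4.225
v -0.94 -2.71 4.22
v -0.632 -2.385 4.034
v -0.485 -2.061 3.703
v -0.54 -2.346 3.968
v 0.178 -2.347 4.128
v -0.458 -3.473 3.592
v 0.26 -3.474 3.752
v -0.238 -3.451 4.293
v -0.288 -2.755 4.526
v 0.008 -3.065 3.194
v -0.042 -2.369 3.427
v 0.517 -2.792 3.65
v 0.365 -3.03 4.329
v -0.645 -2.79 3.391
v -0.797 -3.028 4.07
v -2.321 -0.011 3.091
v -1.952 -0.442 3.75
v -2.15 0.639 4.568
v -2.519 1.071 3.909
v -1.668 -0.276 3.6
v -1.866 0.805 4.418
v -1.496 -0.065 3.362
v -1.694 1.017 4.18
v -1.467 0.156 3.077
v -1.665 1.237 3.895
v -1.586 0.348 2.794
v -1.784 1.43 3.612
v -1.832 0.478 2.563
v -2.03 1.56 3.381
v -2.162 0.524 2.423
v -2.36 1.605 3.241
v -2.52 0.477 2.399
v -2.718 1.558 3.216
v -2.844 0.346 2.494
v -3.042 1.427 3.312
v -3.077 0.153 2.692
v -3.275 1.234 3.51
v -3.179 -0.068 2.96
v -3.377 1.013 3.778
v -3.133 -0.279 3.25
v -3.331 0.802 4.068
v -2.947 -0.444 3.512
v -3.145 0.637 4.33
v -2.652 -0.534 3.702
v -2.85 0.547 4.52
v -2.3 -0.533 3.786
v -2.498 0.548 4.604
v 0.507 2.515 -1.677
v 1.136 2.072 -0.906
v -0.067 2.814 -1.038
v 0.563 2.371 -0.266
v 1.477 4.109 -1.554
v 2.107 3.666 -0.782
v 0.904 4.408 -0.914
v 1.533 3.965 -0.143
f 2 1 4
f 2 4 3
f 4 1 5
f 4 5 3
f 5 1 6
f 5 6 3
f 6 1 7
f 6 7 3
f 7 1 8
f 7 8 3
f 8 1 9
f 8 9 3
f 9 1 10
f 9 10 3
f 10 1 11
f 10 11 3
f 11 1 12
f 11 12 3
f 12 1 13
f 12 13 3
f 13 1 14
f 13 14 3
f 14 1 15
f 14 15 3
f 15 1 16
f 15 16 3
f 16 1 2
f 16 2 3
f 17 28 22
f 17 22 18
f 17 18 24
f 17 24 27
f 17 27 28
f 18 22 26
f 22 28 21
f 28 27 19
f 27 24 23
f 24 18 25
f 20 26 21
f 20 21 19
f 20 19 23
f 20 23 25
f 20 25 26
f 21 26 22
f 19 21 28
f 23 19 27
f 25 23 24
f 26 25 18
f 30 29 33
f 30 33 31
f 31 33 34
f 31 34 32
f 33 29 35
f 33 35 34
f 34 35 36
f 34 36 32
f 35 29 37
f 35 37 36
f 36 37 38
f 36 38 32
f 37 29 39
f 37 39 38
f 38 39 40
f 38 40 32
f 39 29 41
f 39 41 40
f 40 41 42
f 40 42 32
f 41 29 43
f 41 43 42
f 42 43 44
f 42 44 32
f 43 29 45
f 43 45 44
f 44 45 46
f 44 46 32
f 45 29 47
f 45 47 46
f 46 47 48
f 46 48 32
f 47 29 49
f 47 49 48
f 48 49 50
f 48 50 32
f 49 29 51
f 49 51 50
f 50 51 52
f 50 52 32
f 51 29 53
f 51 53 52
f 52 53 54
f 52 54 32
f 53 29 55
f 53 55 54
f 54 55 56
f 54 56 32
f 55 29 57
f 55 57 56
f 56 57 58
f 56 58 32
f 57 29 59
f 57 59 58
f 58 59 60
f 58 60 32
f 59 29 30
f 59 30 60
f 60 30 31
f 60 31 32
f 62 64 61
f 65 62 61
f 61 64 63
f 63 65 61
f 62 68 64
f 66 62 65
f 66 68 62
f 64 68 63
f 67 65 63
f 63 68 67
f 67 66 65
f 68 66 67



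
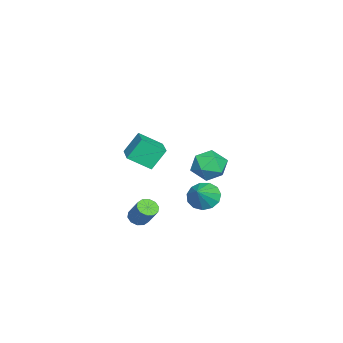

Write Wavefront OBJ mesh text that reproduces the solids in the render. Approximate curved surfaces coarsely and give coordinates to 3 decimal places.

v 3.17 0.705 1.904
v 3.535 -0.54 2.733
v 2.652 1.371 3.132
v 3.017 0.126 3.961
v 4.803 1.394 2.219
v 5.168 0.149 3.048
v 4.285 2.06 3.447
v 4.65 0.815 4.276
v -1.319 2.59 -2.63
v -0.689 2.703 -3.411
v -0.141 2.51 -1.69
v -0.805 3.227 -3.221
v -1.084 3.549 -2.844
v -1.438 3.566 -2.399
v -1.754 3.274 -2.027
v -1.932 2.764 -1.846
v -1.916 2.2 -1.915
v -1.711 1.759 -2.21
v -1.381 1.582 -2.639
v -1.032 1.725 -3.065
v -0.774 2.143 -3.353
v 3.449 0.228 -2.234
v 3.75 0.625 -2.635
v 4.351 1.35 -1.468
v 4.051 0.952 -1.066
v 3.397 0.781 -2.55
v 3.998 1.506 -1.383
v 3.064 0.726 -2.345
v 3.665 1.451 -1.177
v 2.878 0.481 -2.097
v 3.479 1.205 -0.929
v 2.91 0.138 -1.901
v 3.511 0.863 -0.733
v 3.149 -0.17 -1.832
v 3.75 0.555 -0.665
v 3.502 -0.326 -1.917
v 4.103 0.399 -0.75
v 3.835 -0.271 -2.123
v 4.436 0.454 -0.955
v 4.021 -0.025 -2.371
v 4.622 0.699 -1.203
v 3.989 0.317 -2.567
v 4.59 1.042 -1.399
v -3.368 3.451 -0.615
v -2.284 3.368 -1.095
v -3.596 1.552 -0.805
v -2.512 1.469 -1.285
v -2.633 1.74 -0.134
v -2.492 2.914 -0.017
v -3.388 2.006 -1.883
v -3.247 3.18 -1.766
v -2.296 2.475 -1.879
v -1.83 2.311 -0.798
v -4.05 2.609 -1.102
v -3.584 2.445 -0.021
f 2 4 1
f 5 2 1
f 1 4 3
f 3 5 1
f 2 8 4
f 6 2 5
f 6 8 2
f 4 8 3
f 7 5 3
f 3 8 7
f 7 6 5
f 8 6 7
f 10 9 12
f 10 12 11
f 12 9 13
f 12 13 11
f 13 9 14
f 13 14 11
f 14 9 15
f 14 15 11
f 15 9 16
f 15 16 11
f 16 9 17
f 16 17 11
f 17 9 18
f 17 18 11
f 18 9 19
f 18 19 11
f 19 9 20
f 19 20 11
f 20 9 21
f 20 21 11
f 21 9 10
f 21 10 11
f 23 22 26
f 23 26 24
f 24 26 27
f 24 27 25
f 26 22 28
f 26 28 27
f 27 28 29
f 27 29 25
f 28 22 30
f 28 30 29
f 29 30 31
f 29 31 25
f 30 22 32
f 30 32 31
f 31 32 33
f 31 33 25
f 32 22 34
f 32 34 33
f 33 34 35
f 33 35 25
f 34 22 36
f 34 36 35
f 35 36 37
f 35 37 25
f 36 22 38
f 36 38 37
f 37 38 39
f 37 39 25
f 38 22 40
f 38 40 39
f 39 40 41
f 39 41 25
f 40 22 42
f 40 42 41
f 41 42 43
f 41 43 25
f 42 22 23
f 42 23 43
f 43 23 24
f 43 24 25
f 44 55 49
f 44 49 45
f 44 45 51
f 44 51 54
f 44 54 55
f 45 49 53
f 49 55 48
f 55 54 46
f 54 51 50
f 51 45 52
f 47 53 48
f 47 48 46
f 47 46 50
f 47 50 52
f 47 52 53
f 48 53 49
f 46 48 55
f 50 46 54
f 52 50 51
f 53 52 45



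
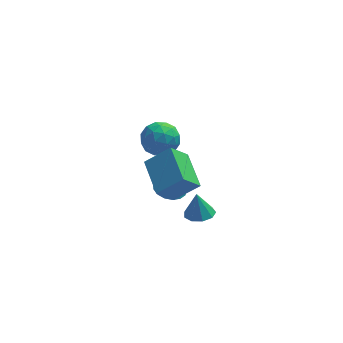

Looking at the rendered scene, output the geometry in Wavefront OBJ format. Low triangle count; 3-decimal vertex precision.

v -0.917 -3.388 -0.485
v 0.219 -3.392 0.416
v -1.295 -1.622 -0
v -0.159 -1.626 0.901
v -0.141 -2.954 -1.461
v 0.995 -2.958 -0.56
v -0.519 -1.188 -0.976
v 0.617 -1.192 -0.075
v -0.117 -0.672 -2.98
v 0.28 -1.316 -3.124
v 0.117 -0.748 -2
v 0.53 -1.047 -3.163
v 0.631 -0.693 -3.16
v 0.561 -0.334 -3.116
v 0.335 -0.052 -3.04
v 0.006 0.087 -2.951
v -0.352 0.053 -2.868
v -0.655 -0.148 -2.811
v -0.836 -0.469 -2.792
v -0.852 -0.836 -2.816
v -0.699 -1.166 -2.878
v -0.414 -1.383 -2.963
v -0.06 -1.437 -3.052
v 0.868 -3.94 -1.5
v 1.434 -3.546 -1.525
v 0.752 -3.7 -0.36
v 1.051 -3.285 -1.619
v 0.583 -3.331 -1.656
v 0.248 -3.661 -1.621
v 0.203 -4.122 -1.529
v 0.469 -4.497 -1.423
v 0.921 -4.612 -1.353
v 1.349 -4.412 -1.352
v 1.551 -3.991 -1.42
v -0.177 2.661 -1.832
v 0.543 2.019 -1.756
v -1.223 1.501 -1.724
v -0.503 0.859 -1.648
v -0.673 1.483 -0.928
v -0.027 2.2 -0.995
v -0.653 1.32 -2.485
v -0.007 2.037 -2.552
v 0.249 1.191 -2.159
v 0.236 1.291 -1.197
v -0.916 2.229 -2.283
v -0.929 2.329 -1.321
v 0.274 2.442 -1.803
v -0.954 1.078 -1.677
v -1.055 1.445 -1.254
v -0.631 1.068 -1.209
v -0.06 2.548 -1.356
v 0.363 2.171 -1.311
v -0.352 1.856 -0.825
v -1.043 1.349 -2.169
v -0.62 0.972 -2.124
v -0.049 2.452 -2.271
v 0.375 2.075 -2.226
v -0.328 1.664 -2.655
v 0.525 1.578 -1.996
v -0.09 0.896 -1.932
v -0.178 1.167 -2.424
v 0.202 1.588 -2.463
v 0.517 1.637 -1.43
v -0.097 0.955 -1.367
v -0.197 1.321 -0.944
v 0.183 1.743 -0.983
v 0.345 1.15 -1.667
v -0.583 2.565 -2.113
v -1.197 1.883 -2.05
v -0.863 1.777 -2.497
v -0.483 2.199 -2.536
v -0.59 2.624 -1.548
v -1.205 1.942 -1.484
v -0.882 1.932 -1.017
v -0.502 2.353 -1.056
v -1.025 2.37 -1.813
f 2 4 1
f 5 2 1
f 1 4 3
f 3 5 1
f 2 8 4
f 6 2 5
f 6 8 2
f 4 8 3
f 7 5 3
f 3 8 7
f 7 6 5
f 8 6 7
f 10 9 12
f 10 12 11
f 12 9 13
f 12 13 11
f 13 9 14
f 13 14 11
f 14 9 15
f 14 15 11
f 15 9 16
f 15 16 11
f 16 9 17
f 16 17 11
f 17 9 18
f 17 18 11
f 18 9 19
f 18 19 11
f 19 9 20
f 19 20 11
f 20 9 21
f 20 21 11
f 21 9 22
f 21 22 11
f 22 9 23
f 22 23 11
f 23 9 10
f 23 10 11
f 25 24 27
f 25 27 26
f 27 24 28
f 27 28 26
f 28 24 29
f 28 29 26
f 29 24 30
f 29 30 26
f 30 24 31
f 30 31 26
f 31 24 32
f 31 32 26
f 32 24 33
f 32 33 26
f 33 24 34
f 33 34 26
f 34 24 25
f 34 25 26
f 35 72 51
f 72 46 75
f 51 75 40
f 72 75 51
f 35 51 47
f 51 40 52
f 47 52 36
f 51 52 47
f 35 47 56
f 47 36 57
f 56 57 42
f 47 57 56
f 35 56 68
f 56 42 71
f 68 71 45
f 56 71 68
f 35 68 72
f 68 45 76
f 72 76 46
f 68 76 72
f 36 52 63
f 52 40 66
f 63 66 44
f 52 66 63
f 40 75 53
f 75 46 74
f 53 74 39
f 75 74 53
f 46 76 73
f 76 45 69
f 73 69 37
f 76 69 73
f 45 71 70
f 71 42 58
f 70 58 41
f 71 58 70
f 42 57 62
f 57 36 59
f 62 59 43
f 57 59 62
f 38 64 50
f 64 44 65
f 50 65 39
f 64 65 50
f 38 50 48
f 50 39 49
f 48 49 37
f 50 49 48
f 38 48 55
f 48 37 54
f 55 54 41
f 48 54 55
f 38 55 60
f 55 41 61
f 60 61 43
f 55 61 60
f 38 60 64
f 60 43 67
f 64 67 44
f 60 67 64
f 39 65 53
f 65 44 66
f 53 66 40
f 65 66 53
f 37 49 73
f 49 39 74
f 73 74 46
f 49 74 73
f 41 54 70
f 54 37 69
f 70 69 45
f 54 69 70
f 43 61 62
f 61 41 58
f 62 58 42
f 61 58 62
f 44 67 63
f 67 43 59
f 63 59 36
f 67 59 63



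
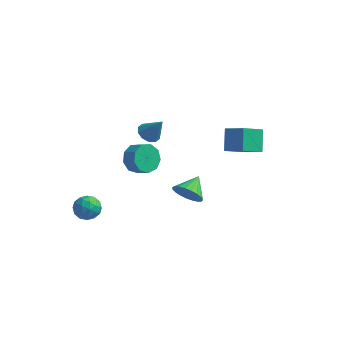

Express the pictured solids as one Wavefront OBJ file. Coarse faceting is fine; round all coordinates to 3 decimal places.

v -4.149 3.665 -4.238
v -3.636 4.462 -4.775
v -2.738 4.232 -4.26
v -3.251 3.435 -3.722
v -3.93 4.729 -4.144
v -3.032 4.499 -3.629
v -4.326 4.497 -3.557
v -3.429 4.267 -3.041
v -4.64 3.877 -3.288
v -3.742 3.647 -2.773
v -4.723 3.157 -3.463
v -3.826 2.927 -2.948
v -4.538 2.675 -4.001
v -3.641 2.445 -3.486
v -4.171 2.656 -4.65
v -3.273 2.426 -4.135
v -3.793 3.11 -5.105
v -2.896 2.88 -4.59
v -3.582 3.823 -5.155
v -2.684 3.593 -4.64
v 2.601 -3.048 0.008
v 3.036 -3.465 0.781
v 2.699 -1.752 0.652
v 3.354 -3.371 0.545
v 3.543 -3.222 0.216
v 3.569 -3.043 -0.149
v 3.427 -2.864 -0.487
v 3.143 -2.717 -0.739
v 2.765 -2.627 -0.862
v 2.358 -2.61 -0.835
v 1.994 -2.669 -0.662
v 1.735 -2.793 -0.373
v 1.625 -2.961 -0.018
v 1.685 -3.144 0.341
v 1.902 -3.311 0.643
v 2.241 -3.432 0.835
v 2.642 -3.486 0.884
v 3.104 0.835 1.171
v 2.697 1.795 2.358
v 3.825 2.012 0.466
v 3.418 2.972 1.653
v 4.442 0.468 1.927
v 4.035 1.428 3.114
v 5.163 1.645 1.222
v 4.756 2.605 2.409
v -3.773 -2.471 -3.13
v -3.251 -3.22 -3.18
v -4.609 -2.98 -4.24
v -4.087 -3.729 -4.29
v -4.629 -3.597 -3.565
v -4.113 -3.282 -2.879
v -3.747 -2.918 -4.541
v -3.231 -2.603 -3.855
v -3.235 -3.496 -4.051
v -3.78 -3.916 -3.449
v -4.08 -2.284 -3.971
v -4.625 -2.704 -3.369
v -3.439 -2.801 -3.057
v -4.421 -3.399 -4.363
v -4.74 -3.322 -3.937
v -4.433 -3.762 -3.966
v -3.945 -2.837 -2.881
v -3.638 -3.278 -2.91
v -4.448 -3.499 -3.137
v -4.222 -2.922 -4.51
v -3.915 -3.363 -4.539
v -3.427 -2.438 -3.454
v -3.12 -2.878 -3.483
v -3.412 -2.701 -4.283
v -3.122 -3.403 -3.599
v -3.613 -3.703 -4.251
v -3.414 -3.226 -4.399
v -3.11 -3.041 -3.996
v -3.443 -3.65 -3.244
v -3.934 -3.95 -3.897
v -4.253 -3.872 -3.471
v -3.949 -3.687 -3.068
v -3.433 -3.813 -3.757
v -3.926 -2.25 -3.523
v -4.417 -2.55 -4.176
v -3.911 -2.513 -4.352
v -3.607 -2.328 -3.949
v -4.247 -2.497 -3.169
v -4.738 -2.797 -3.821
v -4.75 -3.159 -3.424
v -4.446 -2.974 -3.021
v -4.427 -2.387 -3.663
v -2.818 2.826 -0.71
v -2.376 3.417 -1.019
v -1.902 2.854 0.65
v -2.752 3.621 -0.77
v -3.153 3.522 -0.498
v -3.426 3.157 -0.307
v -3.466 2.665 -0.27
v -3.26 2.236 -0.401
v -2.884 2.032 -0.649
v -2.484 2.131 -0.921
v -2.211 2.496 -1.113
v -2.17 2.988 -1.15
f 2 1 5
f 2 5 3
f 3 5 6
f 3 6 4
f 5 1 7
f 5 7 6
f 6 7 8
f 6 8 4
f 7 1 9
f 7 9 8
f 8 9 10
f 8 10 4
f 9 1 11
f 9 11 10
f 10 11 12
f 10 12 4
f 11 1 13
f 11 13 12
f 12 13 14
f 12 14 4
f 13 1 15
f 13 15 14
f 14 15 16
f 14 16 4
f 15 1 17
f 15 17 16
f 16 17 18
f 16 18 4
f 17 1 19
f 17 19 18
f 18 19 20
f 18 20 4
f 19 1 2
f 19 2 20
f 20 2 3
f 20 3 4
f 22 21 24
f 22 24 23
f 24 21 25
f 24 25 23
f 25 21 26
f 25 26 23
f 26 21 27
f 26 27 23
f 27 21 28
f 27 28 23
f 28 21 29
f 28 29 23
f 29 21 30
f 29 30 23
f 30 21 31
f 30 31 23
f 31 21 32
f 31 32 23
f 32 21 33
f 32 33 23
f 33 21 34
f 33 34 23
f 34 21 35
f 34 35 23
f 35 21 36
f 35 36 23
f 36 21 37
f 36 37 23
f 37 21 22
f 37 22 23
f 39 41 38
f 42 39 38
f 38 41 40
f 40 42 38
f 39 45 41
f 43 39 42
f 43 45 39
f 41 45 40
f 44 42 40
f 40 45 44
f 44 43 42
f 45 43 44
f 46 83 62
f 83 57 86
f 62 86 51
f 83 86 62
f 46 62 58
f 62 51 63
f 58 63 47
f 62 63 58
f 46 58 67
f 58 47 68
f 67 68 53
f 58 68 67
f 46 67 79
f 67 53 82
f 79 82 56
f 67 82 79
f 46 79 83
f 79 56 87
f 83 87 57
f 79 87 83
f 47 63 74
f 63 51 77
f 74 77 55
f 63 77 74
f 51 86 64
f 86 57 85
f 64 85 50
f 86 85 64
f 57 87 84
f 87 56 80
f 84 80 48
f 87 80 84
f 56 82 81
f 82 53 69
f 81 69 52
f 82 69 81
f 53 68 73
f 68 47 70
f 73 70 54
f 68 70 73
f 49 75 61
f 75 55 76
f 61 76 50
f 75 76 61
f 49 61 59
f 61 50 60
f 59 60 48
f 61 60 59
f 49 59 66
f 59 48 65
f 66 65 52
f 59 65 66
f 49 66 71
f 66 52 72
f 71 72 54
f 66 72 71
f 49 71 75
f 71 54 78
f 75 78 55
f 71 78 75
f 50 76 64
f 76 55 77
f 64 77 51
f 76 77 64
f 48 60 84
f 60 50 85
f 84 85 57
f 60 85 84
f 52 65 81
f 65 48 80
f 81 80 56
f 65 80 81
f 54 72 73
f 72 52 69
f 73 69 53
f 72 69 73
f 55 78 74
f 78 54 70
f 74 70 47
f 78 70 74
f 89 88 91
f 89 91 90
f 91 88 92
f 91 92 90
f 92 88 93
f 92 93 90
f 93 88 94
f 93 94 90
f 94 88 95
f 94 95 90
f 95 88 96
f 95 96 90
f 96 88 97
f 96 97 90
f 97 88 98
f 97 98 90
f 98 88 99
f 98 99 90
f 99 88 89
f 99 89 90



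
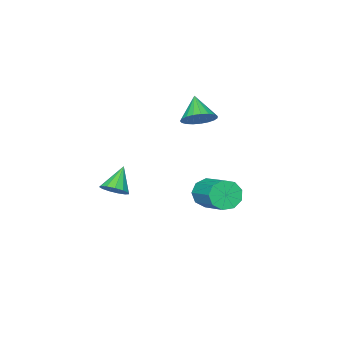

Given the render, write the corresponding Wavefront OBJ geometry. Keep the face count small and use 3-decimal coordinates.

v 4.452 0.571 -1.082
v 4.974 0.642 -0.607
v 3.528 0.229 -0.018
v 4.802 1.001 -0.64
v 4.519 1.224 -0.814
v 4.215 1.24 -1.073
v 3.986 1.043 -1.335
v 3.904 0.696 -1.517
v 3.997 0.309 -1.561
v 4.233 0.005 -1.453
v 4.54 -0.119 -1.227
v 4.818 -0.024 -0.956
v 4.98 0.259 -0.724
v -1.448 0.782 -3.505
v -1.032 0.345 -2.865
v -0.415 2.062 -2.095
v -0.832 2.498 -2.735
v -0.663 0.423 -3.334
v -0.047 2.14 -2.564
v -0.662 0.669 -3.883
v -0.045 2.386 -3.113
v -1.028 0.968 -4.256
v -0.412 2.684 -3.486
v -1.592 1.179 -4.277
v -0.975 2.896 -3.507
v -2.088 1.205 -3.937
v -1.471 2.922 -3.167
v -2.284 1.032 -3.395
v -1.668 2.749 -2.625
v -2.09 0.743 -2.904
v -1.474 2.459 -2.134
v -1.595 0.471 -2.695
v -0.979 2.188 -1.925
v 0.198 1.731 2.383
v 0.866 1.18 2.294
v -0.378 0.869 3.397
v 0.986 1.403 2.552
v 0.97 1.683 2.781
v 0.821 1.971 2.942
v 0.564 2.217 3.005
v 0.244 2.38 2.962
v -0.084 2.43 2.818
v -0.364 2.36 2.599
v -0.546 2.181 2.343
v -0.599 1.924 2.094
v -0.515 1.634 1.895
v -0.307 1.36 1.78
v -0.012 1.151 1.77
v 0.319 1.043 1.866
v 0.63 1.053 2.051
f 2 1 4
f 2 4 3
f 4 1 5
f 4 5 3
f 5 1 6
f 5 6 3
f 6 1 7
f 6 7 3
f 7 1 8
f 7 8 3
f 8 1 9
f 8 9 3
f 9 1 10
f 9 10 3
f 10 1 11
f 10 11 3
f 11 1 12
f 11 12 3
f 12 1 13
f 12 13 3
f 13 1 2
f 13 2 3
f 15 14 18
f 15 18 16
f 16 18 19
f 16 19 17
f 18 14 20
f 18 20 19
f 19 20 21
f 19 21 17
f 20 14 22
f 20 22 21
f 21 22 23
f 21 23 17
f 22 14 24
f 22 24 23
f 23 24 25
f 23 25 17
f 24 14 26
f 24 26 25
f 25 26 27
f 25 27 17
f 26 14 28
f 26 28 27
f 27 28 29
f 27 29 17
f 28 14 30
f 28 30 29
f 29 30 31
f 29 31 17
f 30 14 32
f 30 32 31
f 31 32 33
f 31 33 17
f 32 14 15
f 32 15 33
f 33 15 16
f 33 16 17
f 35 34 37
f 35 37 36
f 37 34 38
f 37 38 36
f 38 34 39
f 38 39 36
f 39 34 40
f 39 40 36
f 40 34 41
f 40 41 36
f 41 34 42
f 41 42 36
f 42 34 43
f 42 43 36
f 43 34 44
f 43 44 36
f 44 34 45
f 44 45 36
f 45 34 46
f 45 46 36
f 46 34 47
f 46 47 36
f 47 34 48
f 47 48 36
f 48 34 49
f 48 49 36
f 49 34 50
f 49 50 36
f 50 34 35
f 50 35 36



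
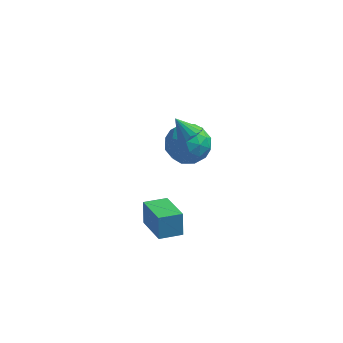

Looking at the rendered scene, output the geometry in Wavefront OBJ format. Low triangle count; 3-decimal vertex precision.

v -0.992 4.467 -0.139
v -0.009 4.142 0.043
v -1.591 2.998 0.477
v -0.608 2.673 0.659
v -1.017 3.456 1.229
v -0.647 4.363 0.849
v -0.953 2.777 -0.329
v -0.583 3.684 -0.709
v 0.015 3.097 -0.074
v -0.024 3.517 0.889
v -1.576 3.623 -0.369
v -1.615 4.043 0.594
v -0.448 4.433 -0.102
v -1.152 2.707 0.622
v -1.393 3.167 0.957
v -0.815 2.976 1.064
v -0.823 4.563 0.372
v -0.245 4.373 0.479
v -0.838 3.969 1.176
v -1.355 2.767 0.041
v -0.777 2.577 0.148
v -0.785 4.164 -0.544
v -0.207 3.973 -0.437
v -0.762 3.171 -0.656
v 0.144 3.628 -0.064
v -0.208 2.765 0.298
v -0.411 2.826 -0.283
v -0.193 3.359 -0.506
v 0.121 3.875 0.502
v -0.231 3.012 0.864
v -0.472 3.472 1.199
v -0.254 4.005 0.976
v 0.135 3.261 0.433
v -1.369 4.128 -0.344
v -1.721 3.265 0.018
v -1.346 3.135 -0.456
v -1.128 3.668 -0.679
v -1.392 4.375 0.222
v -1.744 3.512 0.584
v -1.407 3.781 1.026
v -1.189 4.314 0.803
v -1.735 3.879 0.087
v -0.473 2.113 2.406
v -0.035 2.073 2.856
v -1.167 2.487 3.114
v 0.003 2.332 2.756
v -0.054 2.548 2.586
v -0.194 2.678 2.381
v -0.389 2.696 2.181
v -0.601 2.598 2.025
v -0.787 2.405 1.944
v -0.911 2.154 1.955
v -0.949 1.894 2.055
v -0.892 1.679 2.225
v -0.752 1.549 2.43
v -0.557 1.531 2.631
v -0.345 1.628 2.787
v -0.159 1.822 2.867
v -1.918 -0.854 -0.594
v -1.994 -0.468 0.39
v -1.028 -0.352 -0.722
v -1.104 0.035 0.262
v -1.076 -2.195 -0.002
v -1.152 -1.808 0.982
v -0.186 -1.692 -0.13
v -0.262 -1.306 0.854
f 1 38 17
f 38 12 41
f 17 41 6
f 38 41 17
f 1 17 13
f 17 6 18
f 13 18 2
f 17 18 13
f 1 13 22
f 13 2 23
f 22 23 8
f 13 23 22
f 1 22 34
f 22 8 37
f 34 37 11
f 22 37 34
f 1 34 38
f 34 11 42
f 38 42 12
f 34 42 38
f 2 18 29
f 18 6 32
f 29 32 10
f 18 32 29
f 6 41 19
f 41 12 40
f 19 40 5
f 41 40 19
f 12 42 39
f 42 11 35
f 39 35 3
f 42 35 39
f 11 37 36
f 37 8 24
f 36 24 7
f 37 24 36
f 8 23 28
f 23 2 25
f 28 25 9
f 23 25 28
f 4 30 16
f 30 10 31
f 16 31 5
f 30 31 16
f 4 16 14
f 16 5 15
f 14 15 3
f 16 15 14
f 4 14 21
f 14 3 20
f 21 20 7
f 14 20 21
f 4 21 26
f 21 7 27
f 26 27 9
f 21 27 26
f 4 26 30
f 26 9 33
f 30 33 10
f 26 33 30
f 5 31 19
f 31 10 32
f 19 32 6
f 31 32 19
f 3 15 39
f 15 5 40
f 39 40 12
f 15 40 39
f 7 20 36
f 20 3 35
f 36 35 11
f 20 35 36
f 9 27 28
f 27 7 24
f 28 24 8
f 27 24 28
f 10 33 29
f 33 9 25
f 29 25 2
f 33 25 29
f 44 43 46
f 44 46 45
f 46 43 47
f 46 47 45
f 47 43 48
f 47 48 45
f 48 43 49
f 48 49 45
f 49 43 50
f 49 50 45
f 50 43 51
f 50 51 45
f 51 43 52
f 51 52 45
f 52 43 53
f 52 53 45
f 53 43 54
f 53 54 45
f 54 43 55
f 54 55 45
f 55 43 56
f 55 56 45
f 56 43 57
f 56 57 45
f 57 43 58
f 57 58 45
f 58 43 44
f 58 44 45
f 60 62 59
f 63 60 59
f 59 62 61
f 61 63 59
f 60 66 62
f 64 60 63
f 64 66 60
f 62 66 61
f 65 63 61
f 61 66 65
f 65 64 63
f 66 64 65



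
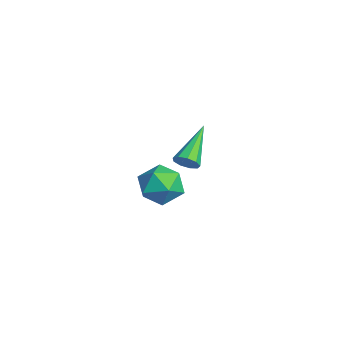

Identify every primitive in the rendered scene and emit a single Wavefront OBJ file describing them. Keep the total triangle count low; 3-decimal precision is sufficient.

v 2.643 -1.459 -2.483
v 3.625 -1.479 -2.758
v 2.695 -3.081 -2.182
v 3.677 -3.101 -2.457
v 3.398 -2.629 -1.597
v 3.365 -1.627 -1.783
v 2.955 -2.933 -3.157
v 2.922 -1.931 -3.343
v 3.818 -2.39 -3.175
v 4.091 -2.202 -2.21
v 2.229 -2.358 -2.73
v 2.502 -2.17 -1.765
v -1.033 -0.22 -4.184
v -0.68 -0.26 -3.701
v -2.507 0.9 -3.016
v -0.59 0.08 -3.913
v -0.707 0.279 -4.252
v -0.977 0.244 -4.559
v -1.273 -0.008 -4.691
v -1.456 -0.359 -4.586
v -1.442 -0.646 -4.292
v -1.236 -0.733 -3.948
v -0.935 -0.581 -3.715
f 1 12 6
f 1 6 2
f 1 2 8
f 1 8 11
f 1 11 12
f 2 6 10
f 6 12 5
f 12 11 3
f 11 8 7
f 8 2 9
f 4 10 5
f 4 5 3
f 4 3 7
f 4 7 9
f 4 9 10
f 5 10 6
f 3 5 12
f 7 3 11
f 9 7 8
f 10 9 2
f 14 13 16
f 14 16 15
f 16 13 17
f 16 17 15
f 17 13 18
f 17 18 15
f 18 13 19
f 18 19 15
f 19 13 20
f 19 20 15
f 20 13 21
f 20 21 15
f 21 13 22
f 21 22 15
f 22 13 23
f 22 23 15
f 23 13 14
f 23 14 15



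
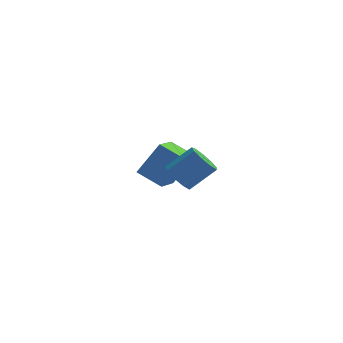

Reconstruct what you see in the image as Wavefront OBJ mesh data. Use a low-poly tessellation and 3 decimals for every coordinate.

v -1.121 2.584 -4.022
v -1.603 0.795 -3.193
v -2.326 3.19 -3.414
v -2.809 1.401 -2.585
v -0.051 3.059 -2.375
v -0.534 1.27 -1.546
v -1.257 3.665 -1.767
v -1.739 1.876 -0.938
v -0.708 -3.294 -0.131
v -0.149 -3.264 -0.771
v 1.046 -2.855 0.291
v 0.488 -2.886 0.931
v -0.395 -2.742 -0.696
v 0.801 -2.333 0.366
v -0.786 -2.479 -0.356
v 0.409 -2.07 0.705
v -1.141 -2.597 0.089
v 0.054 -2.188 1.15
v -1.293 -3.042 0.431
v -0.098 -2.633 1.493
v -1.171 -3.605 0.511
v 0.024 -3.196 1.572
v -0.832 -4.022 0.29
v 0.363 -3.614 1.351
v -0.435 -4.099 -0.128
v 0.76 -3.691 0.934
v -0.165 -3.8 -0.547
v 1.03 -3.391 0.515
f 2 4 1
f 5 2 1
f 1 4 3
f 3 5 1
f 2 8 4
f 6 2 5
f 6 8 2
f 4 8 3
f 7 5 3
f 3 8 7
f 7 6 5
f 8 6 7
f 10 9 13
f 10 13 11
f 11 13 14
f 11 14 12
f 13 9 15
f 13 15 14
f 14 15 16
f 14 16 12
f 15 9 17
f 15 17 16
f 16 17 18
f 16 18 12
f 17 9 19
f 17 19 18
f 18 19 20
f 18 20 12
f 19 9 21
f 19 21 20
f 20 21 22
f 20 22 12
f 21 9 23
f 21 23 22
f 22 23 24
f 22 24 12
f 23 9 25
f 23 25 24
f 24 25 26
f 24 26 12
f 25 9 27
f 25 27 26
f 26 27 28
f 26 28 12
f 27 9 10
f 27 10 28
f 28 10 11
f 28 11 12



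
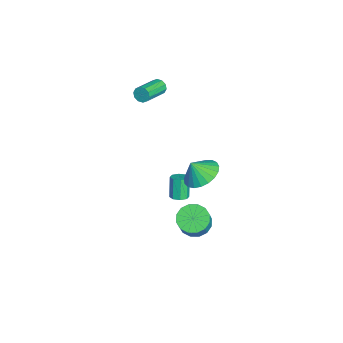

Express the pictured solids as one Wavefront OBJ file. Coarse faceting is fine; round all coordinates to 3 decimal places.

v -4.006 1.209 3.107
v -3.755 1.284 2.658
v -2.383 0.325 3.264
v -2.634 0.251 3.713
v -3.675 1.524 2.857
v -2.304 0.565 3.463
v -3.722 1.643 3.151
v -2.351 0.684 3.758
v -3.877 1.597 3.429
v -2.506 0.638 4.035
v -4.082 1.403 3.584
v -2.71 0.444 4.19
v -4.257 1.135 3.556
v -2.885 0.176 4.162
v -4.336 0.895 3.357
v -2.965 -0.064 3.963
v -4.289 0.776 3.062
v -2.918 -0.183 3.669
v -4.134 0.822 2.785
v -2.763 -0.137 3.391
v -3.93 1.016 2.63
v -2.558 0.057 3.236
v 1.968 3.31 1.162
v 2.66 2.579 0.744
v 1.932 2.73 2.118
v 2.943 2.877 0.936
v 3.057 3.25 1.167
v 2.982 3.634 1.397
v 2.733 3.961 1.586
v 2.351 4.176 1.702
v 1.903 4.242 1.724
v 1.466 4.146 1.649
v 1.116 3.906 1.49
v 0.914 3.563 1.274
v 0.894 3.176 1.039
v 1.059 2.812 0.824
v 1.382 2.535 0.668
v 1.806 2.392 0.598
v 2.258 2.407 0.624
v 3.258 2.935 -1.845
v 3.982 2.655 -2.32
v 4.666 2.505 -1.189
v 3.942 2.785 -0.715
v 4.031 3.122 -2.288
v 4.715 2.973 -1.157
v 3.872 3.539 -2.137
v 4.556 3.39 -1.006
v 3.549 3.794 -1.908
v 4.233 3.645 -0.777
v 3.148 3.819 -1.662
v 3.832 3.67 -0.532
v 2.777 3.607 -1.466
v 3.461 3.458 -0.335
v 2.534 3.215 -1.371
v 3.218 3.065 -0.24
v 2.485 2.747 -1.403
v 3.169 2.598 -0.272
v 2.644 2.33 -1.554
v 3.328 2.181 -0.423
v 2.967 2.075 -1.783
v 3.651 1.926 -0.652
v 3.368 2.05 -2.028
v 4.052 1.901 -0.898
v 3.739 2.262 -2.225
v 4.423 2.113 -1.094
v -0.941 2.248 -4.006
v -0.442 2.277 -3.777
v -1.02 2.321 -2.525
v -1.519 2.292 -2.754
v -0.602 2.657 -3.864
v -1.179 2.701 -2.611
v -0.96 2.797 -4.034
v -1.538 2.841 -2.782
v -1.307 2.616 -4.188
v -1.885 2.66 -2.936
v -1.44 2.219 -4.235
v -2.018 2.263 -2.983
v -1.281 1.839 -4.149
v -1.858 1.883 -2.896
v -0.922 1.699 -3.978
v -1.5 1.743 -2.726
v -0.575 1.88 -3.824
v -1.153 1.924 -2.572
f 2 1 5
f 2 5 3
f 3 5 6
f 3 6 4
f 5 1 7
f 5 7 6
f 6 7 8
f 6 8 4
f 7 1 9
f 7 9 8
f 8 9 10
f 8 10 4
f 9 1 11
f 9 11 10
f 10 11 12
f 10 12 4
f 11 1 13
f 11 13 12
f 12 13 14
f 12 14 4
f 13 1 15
f 13 15 14
f 14 15 16
f 14 16 4
f 15 1 17
f 15 17 16
f 16 17 18
f 16 18 4
f 17 1 19
f 17 19 18
f 18 19 20
f 18 20 4
f 19 1 21
f 19 21 20
f 20 21 22
f 20 22 4
f 21 1 2
f 21 2 22
f 22 2 3
f 22 3 4
f 24 23 26
f 24 26 25
f 26 23 27
f 26 27 25
f 27 23 28
f 27 28 25
f 28 23 29
f 28 29 25
f 29 23 30
f 29 30 25
f 30 23 31
f 30 31 25
f 31 23 32
f 31 32 25
f 32 23 33
f 32 33 25
f 33 23 34
f 33 34 25
f 34 23 35
f 34 35 25
f 35 23 36
f 35 36 25
f 36 23 37
f 36 37 25
f 37 23 38
f 37 38 25
f 38 23 39
f 38 39 25
f 39 23 24
f 39 24 25
f 41 40 44
f 41 44 42
f 42 44 45
f 42 45 43
f 44 40 46
f 44 46 45
f 45 46 47
f 45 47 43
f 46 40 48
f 46 48 47
f 47 48 49
f 47 49 43
f 48 40 50
f 48 50 49
f 49 50 51
f 49 51 43
f 50 40 52
f 50 52 51
f 51 52 53
f 51 53 43
f 52 40 54
f 52 54 53
f 53 54 55
f 53 55 43
f 54 40 56
f 54 56 55
f 55 56 57
f 55 57 43
f 56 40 58
f 56 58 57
f 57 58 59
f 57 59 43
f 58 40 60
f 58 60 59
f 59 60 61
f 59 61 43
f 60 40 62
f 60 62 61
f 61 62 63
f 61 63 43
f 62 40 64
f 62 64 63
f 63 64 65
f 63 65 43
f 64 40 41
f 64 41 65
f 65 41 42
f 65 42 43
f 67 66 70
f 67 70 68
f 68 70 71
f 68 71 69
f 70 66 72
f 70 72 71
f 71 72 73
f 71 73 69
f 72 66 74
f 72 74 73
f 73 74 75
f 73 75 69
f 74 66 76
f 74 76 75
f 75 76 77
f 75 77 69
f 76 66 78
f 76 78 77
f 77 78 79
f 77 79 69
f 78 66 80
f 78 80 79
f 79 80 81
f 79 81 69
f 80 66 82
f 80 82 81
f 81 82 83
f 81 83 69
f 82 66 67
f 82 67 83
f 83 67 68
f 83 68 69



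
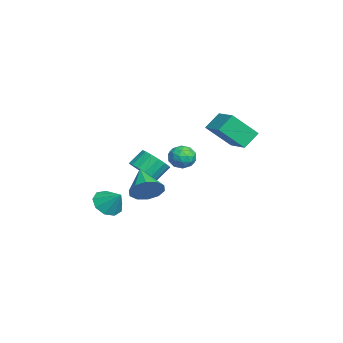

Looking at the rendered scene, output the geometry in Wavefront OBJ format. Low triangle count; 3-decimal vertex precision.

v -2.876 0.526 -1.714
v -2.174 1.012 -1.829
v -2.146 -0.332 -0.891
v -1.444 0.154 -1.006
v -2.11 0.459 -0.55
v -2.561 0.989 -1.059
v -1.759 -0.309 -1.661
v -2.21 0.221 -2.17
v -1.484 0.496 -1.796
v -1.7 0.971 -1.11
v -2.62 -0.291 -1.61
v -2.836 0.184 -0.924
v -2.589 0.844 -1.844
v -1.731 -0.164 -0.876
v -2.122 0.015 -0.608
v -1.71 0.301 -0.676
v -2.816 0.831 -1.391
v -2.403 1.117 -1.459
v -2.366 0.792 -0.707
v -1.917 -0.437 -1.261
v -1.504 -0.151 -1.329
v -2.61 0.379 -2.044
v -2.198 0.665 -2.112
v -1.954 -0.112 -2.013
v -1.77 0.827 -1.892
v -1.342 0.323 -1.408
v -1.527 0.05 -1.793
v -1.792 0.362 -2.092
v -1.898 1.106 -1.489
v -1.469 0.602 -1.005
v -1.86 0.781 -0.737
v -2.125 1.093 -1.036
v -1.492 0.803 -1.47
v -2.851 0.078 -1.715
v -2.422 -0.426 -1.231
v -2.195 -0.413 -1.684
v -2.46 -0.101 -1.983
v -2.978 0.357 -1.312
v -2.55 -0.147 -0.828
v -2.528 0.318 -0.628
v -2.793 0.63 -0.927
v -2.828 -0.123 -1.25
v 4.285 -1.736 -1.197
v 4.786 -1.803 -0.358
v 2.675 -2.064 -0.263
v 4.624 -1.224 -0.434
v 4.332 -0.841 -0.801
v 4.023 -0.8 -1.32
v 3.813 -1.116 -1.792
v 3.784 -1.67 -2.037
v 3.946 -2.248 -1.961
v 4.237 -2.631 -1.593
v 4.547 -2.672 -1.074
v 4.756 -2.356 -0.602
v -1.883 3.033 -0.371
v -1.673 1.593 1.073
v -2.431 3.82 0.492
v -2.22 2.38 1.936
v -0.3 3.68 0.044
v -0.089 2.24 1.488
v -0.847 4.467 0.907
v -0.637 3.027 2.351
v -2.869 -1.839 -2.749
v -1.927 -1.719 -2.405
v -2.329 -0.96 -1.568
v -3.271 -1.081 -1.911
v -1.973 -1.374 -2.74
v -2.375 -0.615 -1.903
v -2.224 -1.135 -3.077
v -2.626 -0.376 -2.24
v -2.623 -1.058 -3.339
v -3.025 -0.299 -2.501
v -3.078 -1.159 -3.466
v -3.481 -0.4 -2.628
v -3.486 -1.417 -3.428
v -3.888 -0.658 -2.59
v -3.752 -1.771 -3.235
v -4.154 -1.012 -2.397
v -3.815 -2.141 -2.93
v -4.218 -1.382 -2.092
v -3.662 -2.442 -2.584
v -4.065 -1.683 -1.746
v -3.327 -2.605 -2.276
v -3.73 -1.846 -1.438
v -2.888 -2.592 -2.076
v -3.29 -1.833 -1.238
v -2.443 -2.407 -2.03
v -2.846 -1.648 -1.192
v -2.096 -2.092 -2.149
v -2.499 -1.333 -1.311
v 0.13 -3.807 -3.898
v 0.689 -3.442 -4.602
v 0.83 -3.073 -2.962
v 0.159 -3.054 -4.509
v -0.385 -3.019 -4.131
v -0.688 -3.352 -3.643
v -0.608 -3.898 -3.275
v -0.183 -4.401 -3.198
v 0.389 -4.627 -3.449
v 0.839 -4.469 -3.91
v 0.958 -4.001 -4.365
f 1 38 17
f 38 12 41
f 17 41 6
f 38 41 17
f 1 17 13
f 17 6 18
f 13 18 2
f 17 18 13
f 1 13 22
f 13 2 23
f 22 23 8
f 13 23 22
f 1 22 34
f 22 8 37
f 34 37 11
f 22 37 34
f 1 34 38
f 34 11 42
f 38 42 12
f 34 42 38
f 2 18 29
f 18 6 32
f 29 32 10
f 18 32 29
f 6 41 19
f 41 12 40
f 19 40 5
f 41 40 19
f 12 42 39
f 42 11 35
f 39 35 3
f 42 35 39
f 11 37 36
f 37 8 24
f 36 24 7
f 37 24 36
f 8 23 28
f 23 2 25
f 28 25 9
f 23 25 28
f 4 30 16
f 30 10 31
f 16 31 5
f 30 31 16
f 4 16 14
f 16 5 15
f 14 15 3
f 16 15 14
f 4 14 21
f 14 3 20
f 21 20 7
f 14 20 21
f 4 21 26
f 21 7 27
f 26 27 9
f 21 27 26
f 4 26 30
f 26 9 33
f 30 33 10
f 26 33 30
f 5 31 19
f 31 10 32
f 19 32 6
f 31 32 19
f 3 15 39
f 15 5 40
f 39 40 12
f 15 40 39
f 7 20 36
f 20 3 35
f 36 35 11
f 20 35 36
f 9 27 28
f 27 7 24
f 28 24 8
f 27 24 28
f 10 33 29
f 33 9 25
f 29 25 2
f 33 25 29
f 44 43 46
f 44 46 45
f 46 43 47
f 46 47 45
f 47 43 48
f 47 48 45
f 48 43 49
f 48 49 45
f 49 43 50
f 49 50 45
f 50 43 51
f 50 51 45
f 51 43 52
f 51 52 45
f 52 43 53
f 52 53 45
f 53 43 54
f 53 54 45
f 54 43 44
f 54 44 45
f 56 58 55
f 59 56 55
f 55 58 57
f 57 59 55
f 56 62 58
f 60 56 59
f 60 62 56
f 58 62 57
f 61 59 57
f 57 62 61
f 61 60 59
f 62 60 61
f 64 63 67
f 64 67 65
f 65 67 68
f 65 68 66
f 67 63 69
f 67 69 68
f 68 69 70
f 68 70 66
f 69 63 71
f 69 71 70
f 70 71 72
f 70 72 66
f 71 63 73
f 71 73 72
f 72 73 74
f 72 74 66
f 73 63 75
f 73 75 74
f 74 75 76
f 74 76 66
f 75 63 77
f 75 77 76
f 76 77 78
f 76 78 66
f 77 63 79
f 77 79 78
f 78 79 80
f 78 80 66
f 79 63 81
f 79 81 80
f 80 81 82
f 80 82 66
f 81 63 83
f 81 83 82
f 82 83 84
f 82 84 66
f 83 63 85
f 83 85 84
f 84 85 86
f 84 86 66
f 85 63 87
f 85 87 86
f 86 87 88
f 86 88 66
f 87 63 89
f 87 89 88
f 88 89 90
f 88 90 66
f 89 63 64
f 89 64 90
f 90 64 65
f 90 65 66
f 92 91 94
f 92 94 93
f 94 91 95
f 94 95 93
f 95 91 96
f 95 96 93
f 96 91 97
f 96 97 93
f 97 91 98
f 97 98 93
f 98 91 99
f 98 99 93
f 99 91 100
f 99 100 93
f 100 91 101
f 100 101 93
f 101 91 92
f 101 92 93

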